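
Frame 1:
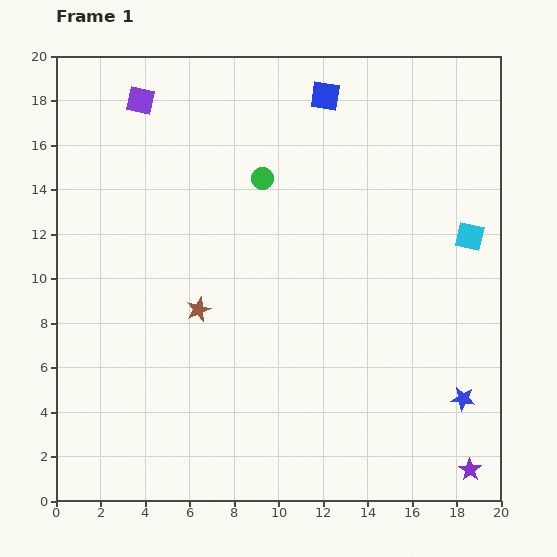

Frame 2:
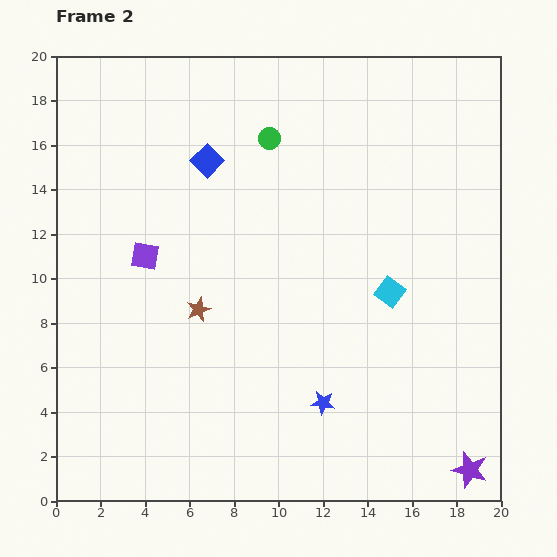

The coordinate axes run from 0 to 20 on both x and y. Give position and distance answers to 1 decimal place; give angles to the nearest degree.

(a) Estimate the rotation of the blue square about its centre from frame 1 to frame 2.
36° clockwise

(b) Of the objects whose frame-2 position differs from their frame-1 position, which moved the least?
the green circle

(moved 1.8)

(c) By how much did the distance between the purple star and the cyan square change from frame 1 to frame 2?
-1.7

Distance in frame 1: 10.5. Distance in frame 2: 8.8.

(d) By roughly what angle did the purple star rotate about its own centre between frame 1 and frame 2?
18° counter-clockwise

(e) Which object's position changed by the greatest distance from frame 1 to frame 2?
the purple square

(moved 7.0; next 6.3)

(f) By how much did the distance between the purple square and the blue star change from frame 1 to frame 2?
-9.3

Distance in frame 1: 19.7. Distance in frame 2: 10.4.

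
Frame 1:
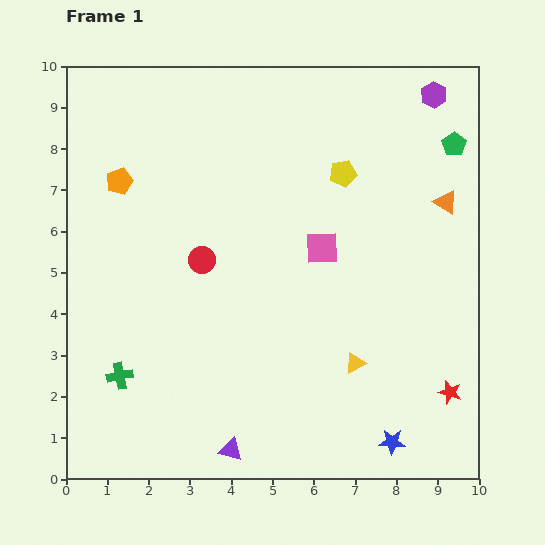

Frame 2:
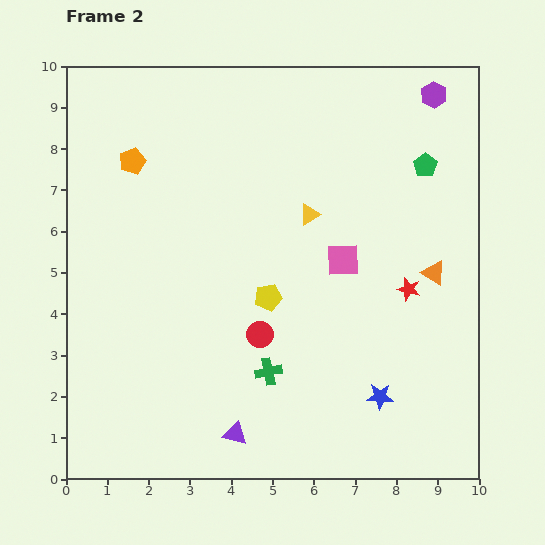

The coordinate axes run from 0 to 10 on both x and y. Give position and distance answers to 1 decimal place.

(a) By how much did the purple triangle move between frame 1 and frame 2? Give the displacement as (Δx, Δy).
(0.1, 0.4)

The purple triangle was at (4.0, 0.7) in frame 1 and (4.1, 1.1) in frame 2.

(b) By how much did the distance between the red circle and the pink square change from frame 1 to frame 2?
-0.2

Distance in frame 1: 2.9. Distance in frame 2: 2.7.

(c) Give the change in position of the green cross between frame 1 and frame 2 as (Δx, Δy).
(3.6, 0.1)

The green cross was at (1.3, 2.5) in frame 1 and (4.9, 2.6) in frame 2.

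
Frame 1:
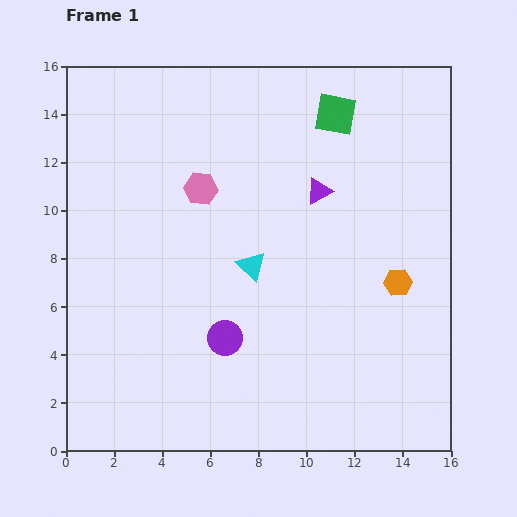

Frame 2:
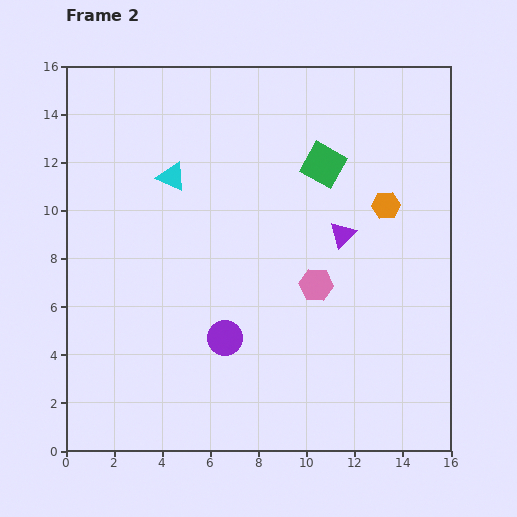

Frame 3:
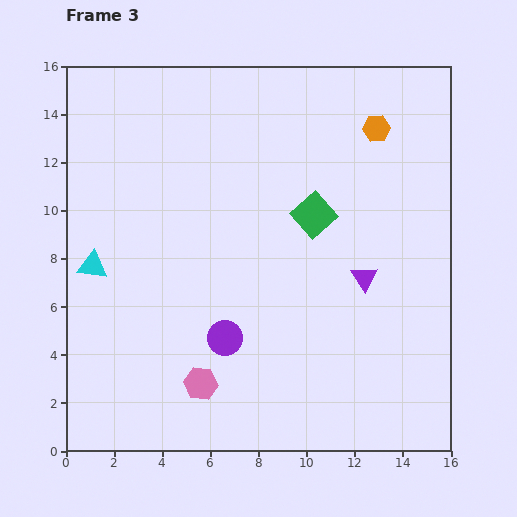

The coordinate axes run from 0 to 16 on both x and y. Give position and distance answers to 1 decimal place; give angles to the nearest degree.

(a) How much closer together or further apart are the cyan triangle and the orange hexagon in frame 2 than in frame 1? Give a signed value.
+2.9

Distance in frame 1: 6.1. Distance in frame 2: 9.0.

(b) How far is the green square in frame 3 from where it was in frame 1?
4.3

The green square moved from (11.2, 14.0) to (10.3, 9.8), a distance of √(0.9² + 4.2²) ≈ 4.3.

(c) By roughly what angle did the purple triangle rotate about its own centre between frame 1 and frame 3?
34° counter-clockwise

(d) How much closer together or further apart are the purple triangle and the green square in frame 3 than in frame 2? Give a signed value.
+0.3

Distance in frame 2: 3.0. Distance in frame 3: 3.3.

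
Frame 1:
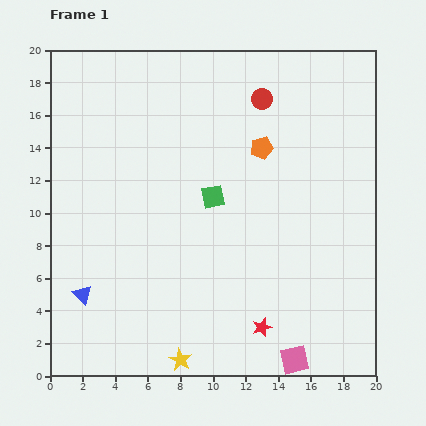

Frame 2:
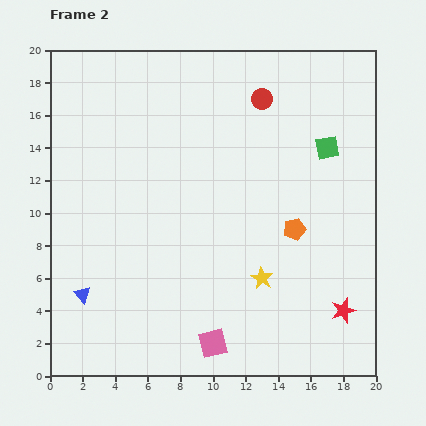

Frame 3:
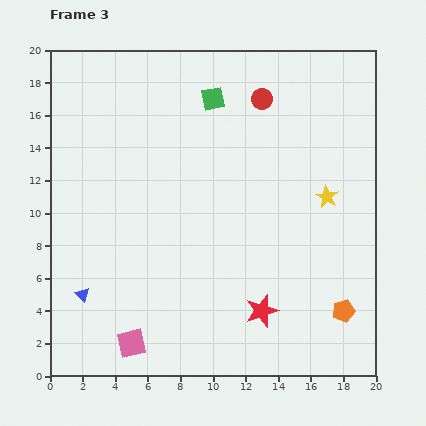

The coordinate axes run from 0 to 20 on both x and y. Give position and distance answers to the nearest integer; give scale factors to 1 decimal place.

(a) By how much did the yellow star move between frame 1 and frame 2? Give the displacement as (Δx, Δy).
(5, 5)

The yellow star was at (8, 1) in frame 1 and (13, 6) in frame 2.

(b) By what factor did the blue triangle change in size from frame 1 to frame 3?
0.8×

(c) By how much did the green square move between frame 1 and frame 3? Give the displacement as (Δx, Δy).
(0, 6)

The green square was at (10, 11) in frame 1 and (10, 17) in frame 3.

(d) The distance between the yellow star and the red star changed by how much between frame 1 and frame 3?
+3

Distance in frame 1: 5. Distance in frame 3: 8.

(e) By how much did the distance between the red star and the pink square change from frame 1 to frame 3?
+5

Distance in frame 1: 3. Distance in frame 3: 8.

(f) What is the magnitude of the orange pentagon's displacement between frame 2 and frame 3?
6

The orange pentagon moved from (15, 9) to (18, 4), a distance of √(3² + 5²) ≈ 6.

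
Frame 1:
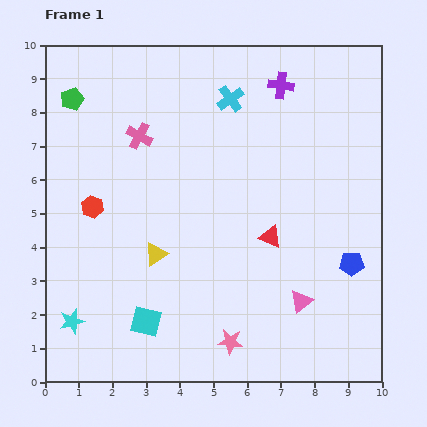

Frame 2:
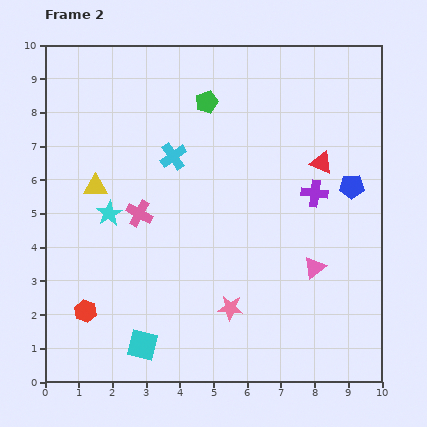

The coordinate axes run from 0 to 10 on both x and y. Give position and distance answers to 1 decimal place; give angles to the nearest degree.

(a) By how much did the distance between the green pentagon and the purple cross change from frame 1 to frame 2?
-2.0

Distance in frame 1: 6.2. Distance in frame 2: 4.2.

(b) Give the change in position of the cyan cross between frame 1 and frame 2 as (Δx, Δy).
(-1.7, -1.7)

The cyan cross was at (5.5, 8.4) in frame 1 and (3.8, 6.7) in frame 2.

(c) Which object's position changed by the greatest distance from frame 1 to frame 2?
the green pentagon

(moved 4.0; next 3.4)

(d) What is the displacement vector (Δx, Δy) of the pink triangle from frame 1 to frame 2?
(0.4, 1.0)

The pink triangle was at (7.6, 2.4) in frame 1 and (8.0, 3.4) in frame 2.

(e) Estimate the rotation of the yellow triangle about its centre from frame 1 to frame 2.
32° clockwise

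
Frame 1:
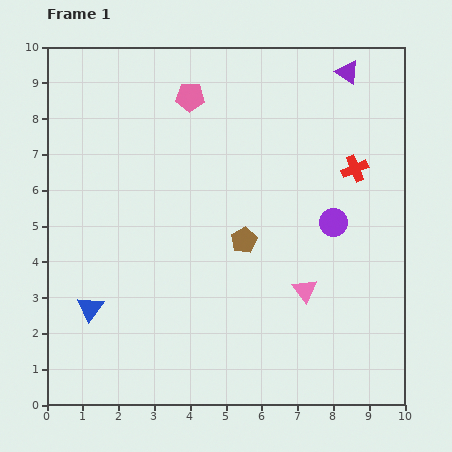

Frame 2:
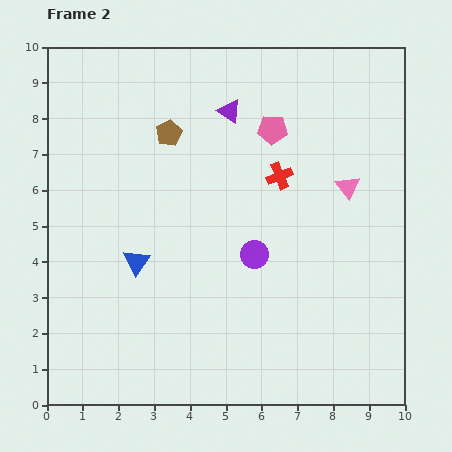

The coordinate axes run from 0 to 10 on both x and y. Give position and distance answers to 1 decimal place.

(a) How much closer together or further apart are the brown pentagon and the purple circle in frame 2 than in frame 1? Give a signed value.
+1.7

Distance in frame 1: 2.5. Distance in frame 2: 4.2.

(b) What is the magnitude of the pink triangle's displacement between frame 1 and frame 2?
3.1

The pink triangle moved from (7.2, 3.2) to (8.4, 6.1), a distance of √(1.2² + 2.9²) ≈ 3.1.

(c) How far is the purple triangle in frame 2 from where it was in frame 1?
3.5

The purple triangle moved from (8.4, 9.3) to (5.1, 8.2), a distance of √(3.3² + 1.1²) ≈ 3.5.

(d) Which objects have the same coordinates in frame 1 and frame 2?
none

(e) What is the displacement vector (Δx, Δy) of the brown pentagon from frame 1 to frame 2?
(-2.1, 3.0)

The brown pentagon was at (5.5, 4.6) in frame 1 and (3.4, 7.6) in frame 2.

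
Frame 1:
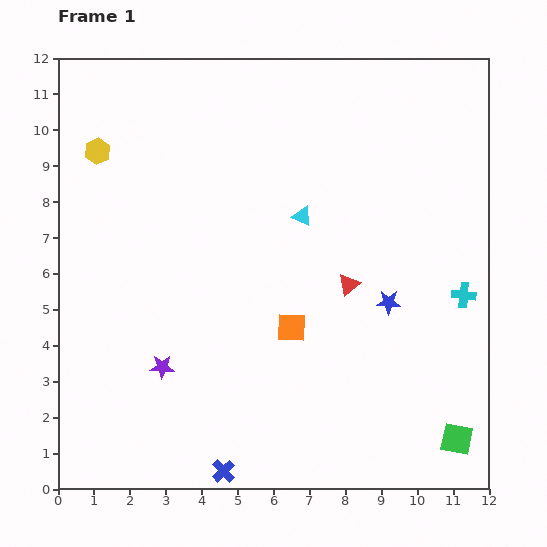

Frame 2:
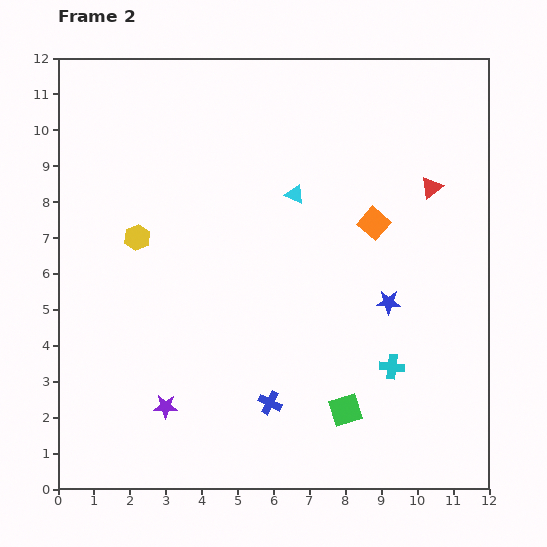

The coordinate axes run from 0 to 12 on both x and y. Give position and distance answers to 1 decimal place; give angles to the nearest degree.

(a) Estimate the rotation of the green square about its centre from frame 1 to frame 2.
28° counter-clockwise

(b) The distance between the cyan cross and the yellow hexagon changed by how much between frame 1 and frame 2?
-3.0

Distance in frame 1: 11.0. Distance in frame 2: 8.0.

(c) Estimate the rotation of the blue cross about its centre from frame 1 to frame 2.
19° counter-clockwise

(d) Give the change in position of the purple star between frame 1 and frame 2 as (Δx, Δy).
(0.1, -1.1)

The purple star was at (2.9, 3.4) in frame 1 and (3.0, 2.3) in frame 2.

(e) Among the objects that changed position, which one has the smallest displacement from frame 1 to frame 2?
the cyan triangle

(moved 0.6)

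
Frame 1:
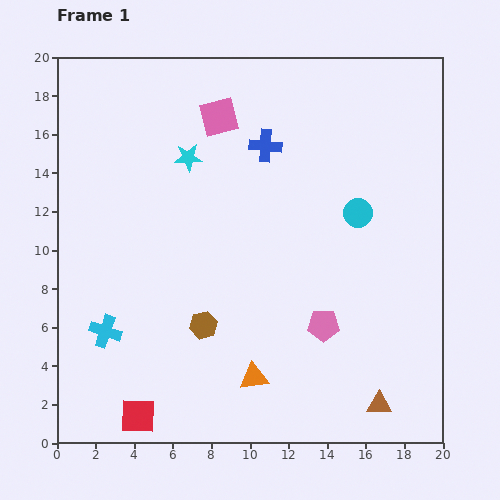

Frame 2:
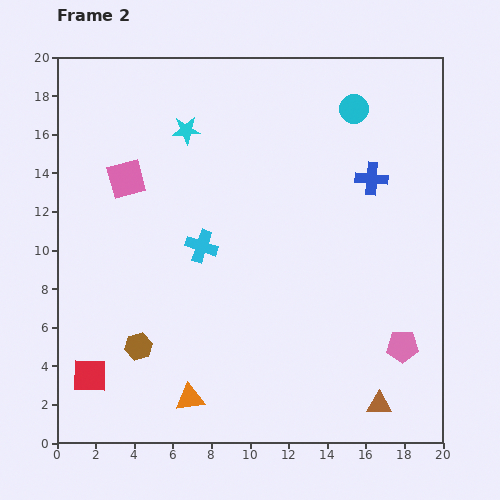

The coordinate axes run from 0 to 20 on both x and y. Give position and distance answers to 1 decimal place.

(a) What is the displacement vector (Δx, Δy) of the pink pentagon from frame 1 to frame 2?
(4.1, -1.1)

The pink pentagon was at (13.8, 6.1) in frame 1 and (17.9, 5.0) in frame 2.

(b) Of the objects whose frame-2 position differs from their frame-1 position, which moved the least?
the cyan star

(moved 1.4)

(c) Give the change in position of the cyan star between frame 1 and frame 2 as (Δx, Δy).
(-0.1, 1.4)

The cyan star was at (6.8, 14.8) in frame 1 and (6.7, 16.2) in frame 2.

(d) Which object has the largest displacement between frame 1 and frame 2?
the cyan cross

(moved 6.7; next 5.8)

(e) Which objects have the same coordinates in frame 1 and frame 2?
the brown triangle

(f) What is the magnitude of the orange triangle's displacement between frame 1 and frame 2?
3.5

The orange triangle moved from (10.2, 3.4) to (6.9, 2.3), a distance of √(3.3² + 1.1²) ≈ 3.5.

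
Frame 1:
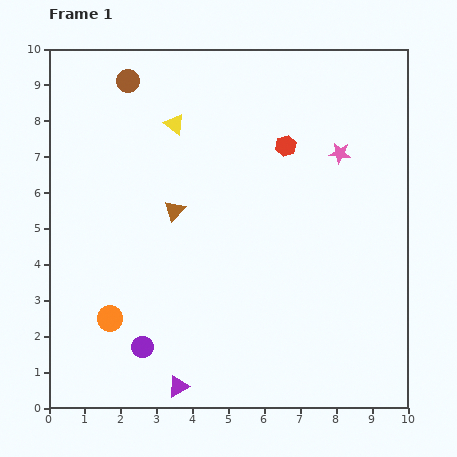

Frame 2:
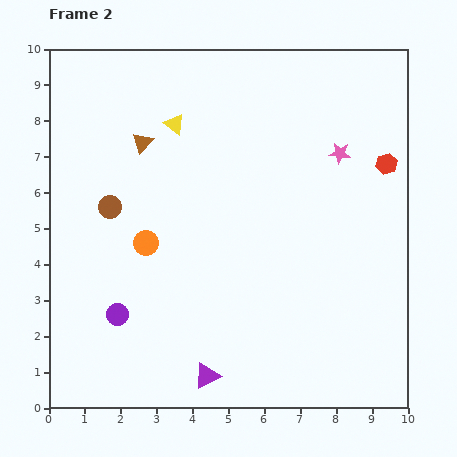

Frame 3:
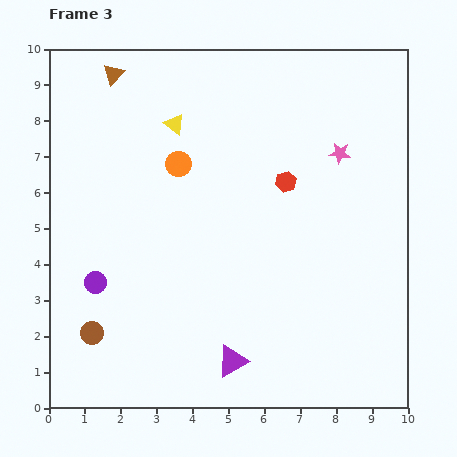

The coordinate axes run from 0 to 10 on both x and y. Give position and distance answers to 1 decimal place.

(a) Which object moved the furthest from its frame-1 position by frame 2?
the brown circle

(moved 3.5; next 2.8)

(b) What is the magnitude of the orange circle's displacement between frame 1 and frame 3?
4.7

The orange circle moved from (1.7, 2.5) to (3.6, 6.8), a distance of √(1.9² + 4.3²) ≈ 4.7.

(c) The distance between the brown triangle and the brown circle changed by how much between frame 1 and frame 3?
+3.4

Distance in frame 1: 3.8. Distance in frame 3: 7.2.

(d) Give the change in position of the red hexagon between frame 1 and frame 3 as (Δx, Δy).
(0.0, -1.0)

The red hexagon was at (6.6, 7.3) in frame 1 and (6.6, 6.3) in frame 3.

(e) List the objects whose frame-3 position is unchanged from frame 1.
the pink star, the yellow triangle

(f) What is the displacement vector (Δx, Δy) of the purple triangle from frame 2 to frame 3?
(0.7, 0.4)

The purple triangle was at (4.4, 0.9) in frame 2 and (5.1, 1.3) in frame 3.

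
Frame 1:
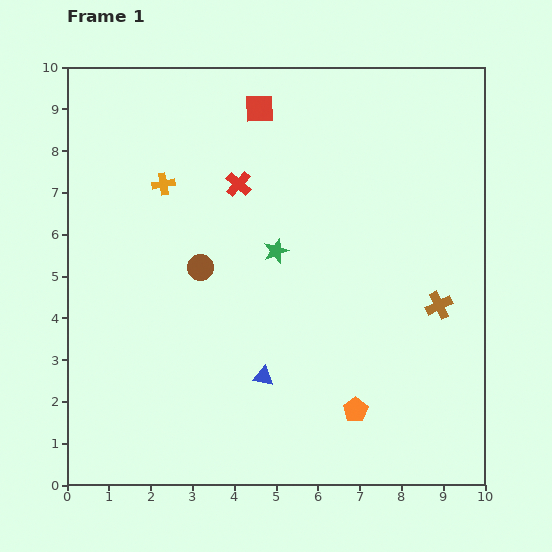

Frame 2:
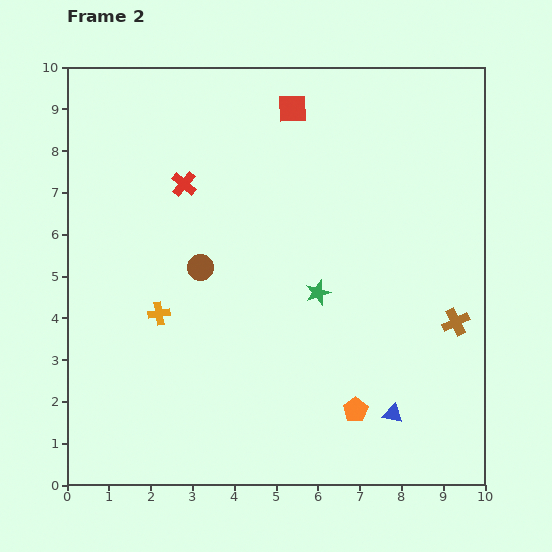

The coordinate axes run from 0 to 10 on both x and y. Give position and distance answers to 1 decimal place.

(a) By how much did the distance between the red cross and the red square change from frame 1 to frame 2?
+1.3

Distance in frame 1: 1.9. Distance in frame 2: 3.2.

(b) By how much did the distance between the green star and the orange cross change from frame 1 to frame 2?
+0.7

Distance in frame 1: 3.1. Distance in frame 2: 3.8.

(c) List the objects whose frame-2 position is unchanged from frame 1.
the orange pentagon, the brown circle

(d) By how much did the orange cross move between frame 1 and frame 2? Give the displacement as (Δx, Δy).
(-0.1, -3.1)

The orange cross was at (2.3, 7.2) in frame 1 and (2.2, 4.1) in frame 2.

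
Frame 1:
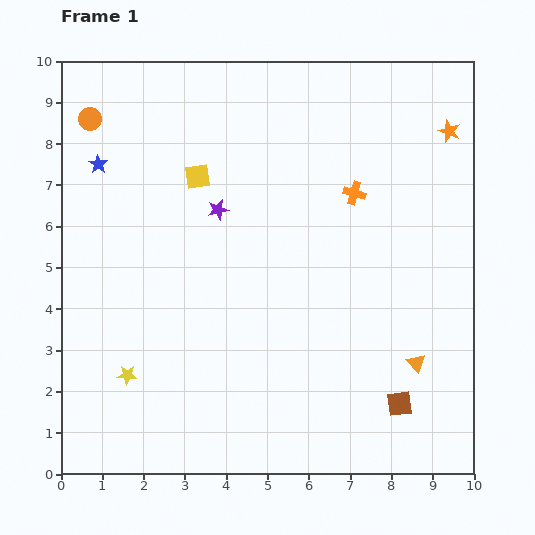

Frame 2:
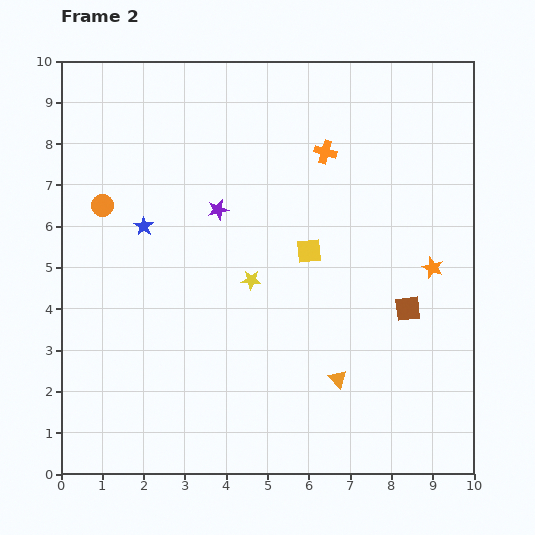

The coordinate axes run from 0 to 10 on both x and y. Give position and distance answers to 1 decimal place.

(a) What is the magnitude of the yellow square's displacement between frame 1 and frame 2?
3.2

The yellow square moved from (3.3, 7.2) to (6.0, 5.4), a distance of √(2.7² + 1.8²) ≈ 3.2.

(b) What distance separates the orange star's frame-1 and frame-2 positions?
3.3

The orange star moved from (9.4, 8.3) to (9.0, 5.0), a distance of √(0.4² + 3.3²) ≈ 3.3.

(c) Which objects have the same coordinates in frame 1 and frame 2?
the purple star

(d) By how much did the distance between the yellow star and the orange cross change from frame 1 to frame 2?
-3.4

Distance in frame 1: 7.0. Distance in frame 2: 3.6.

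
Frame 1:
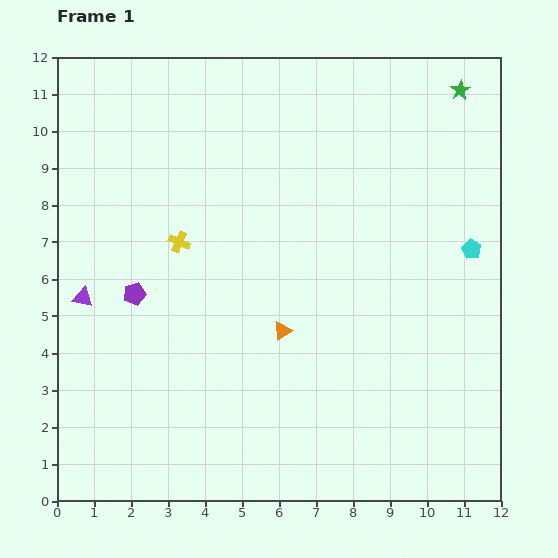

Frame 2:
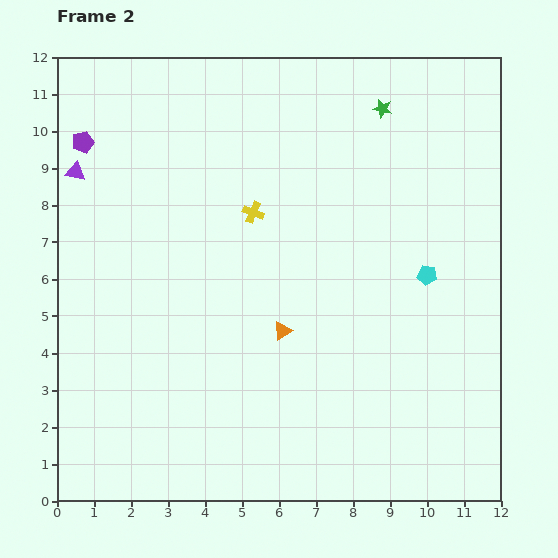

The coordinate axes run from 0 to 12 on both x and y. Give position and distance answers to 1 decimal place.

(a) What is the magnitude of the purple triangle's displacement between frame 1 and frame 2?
3.4

The purple triangle moved from (0.7, 5.5) to (0.5, 8.9), a distance of √(0.2² + 3.4²) ≈ 3.4.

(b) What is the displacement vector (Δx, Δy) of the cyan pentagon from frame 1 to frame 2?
(-1.2, -0.7)

The cyan pentagon was at (11.2, 6.8) in frame 1 and (10.0, 6.1) in frame 2.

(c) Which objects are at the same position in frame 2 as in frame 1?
the orange triangle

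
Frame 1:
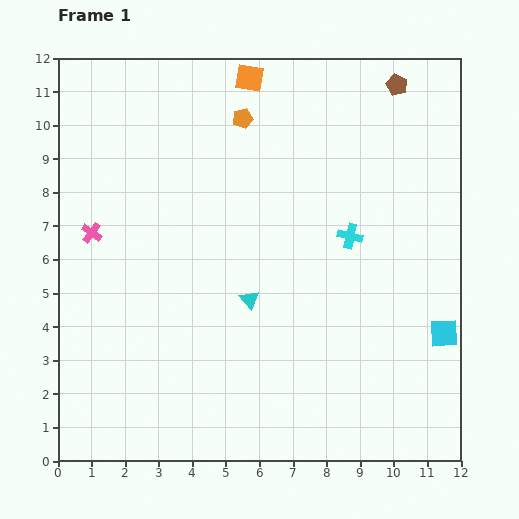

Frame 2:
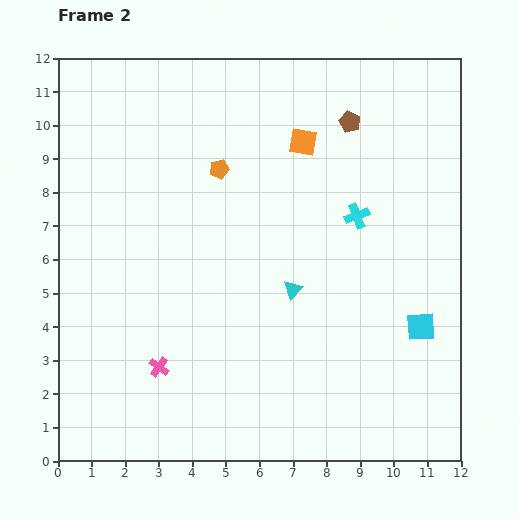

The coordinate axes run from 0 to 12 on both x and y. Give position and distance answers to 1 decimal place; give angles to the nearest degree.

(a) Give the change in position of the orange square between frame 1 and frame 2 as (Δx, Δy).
(1.6, -1.9)

The orange square was at (5.7, 11.4) in frame 1 and (7.3, 9.5) in frame 2.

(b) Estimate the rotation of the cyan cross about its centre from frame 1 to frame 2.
34° counter-clockwise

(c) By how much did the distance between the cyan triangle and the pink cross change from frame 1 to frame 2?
-0.5

Distance in frame 1: 5.1. Distance in frame 2: 4.6.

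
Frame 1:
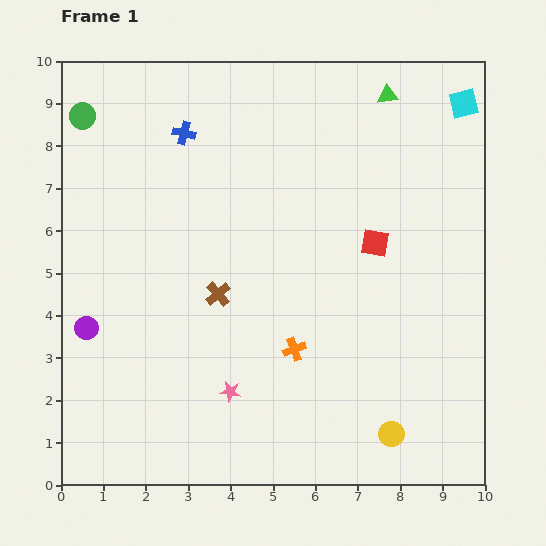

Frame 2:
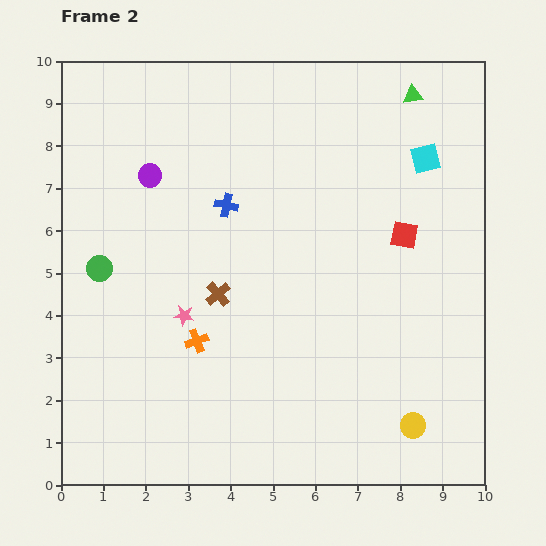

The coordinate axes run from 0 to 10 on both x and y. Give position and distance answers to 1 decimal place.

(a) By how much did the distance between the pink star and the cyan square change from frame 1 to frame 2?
-1.9

Distance in frame 1: 8.7. Distance in frame 2: 6.8.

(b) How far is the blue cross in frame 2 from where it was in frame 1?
2.0

The blue cross moved from (2.9, 8.3) to (3.9, 6.6), a distance of √(1.0² + 1.7²) ≈ 2.0.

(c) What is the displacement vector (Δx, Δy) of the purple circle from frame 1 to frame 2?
(1.5, 3.6)

The purple circle was at (0.6, 3.7) in frame 1 and (2.1, 7.3) in frame 2.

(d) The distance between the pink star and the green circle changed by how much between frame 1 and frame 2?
-5.1

Distance in frame 1: 7.4. Distance in frame 2: 2.3.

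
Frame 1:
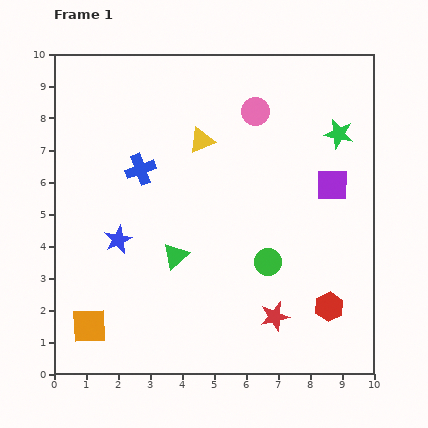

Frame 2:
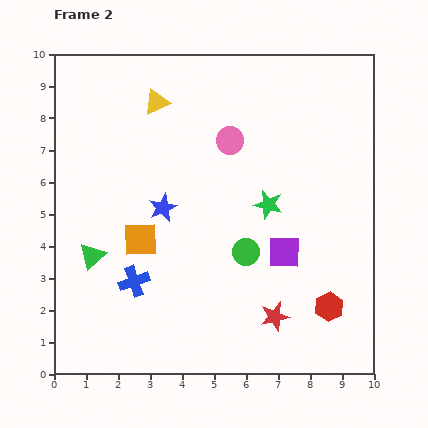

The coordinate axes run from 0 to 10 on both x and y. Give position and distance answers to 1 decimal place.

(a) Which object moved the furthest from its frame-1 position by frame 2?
the blue cross

(moved 3.5; next 3.1)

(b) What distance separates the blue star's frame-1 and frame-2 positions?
1.7

The blue star moved from (2.0, 4.2) to (3.4, 5.2), a distance of √(1.4² + 1.0²) ≈ 1.7.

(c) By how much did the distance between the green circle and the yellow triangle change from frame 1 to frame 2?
+1.2

Distance in frame 1: 4.3. Distance in frame 2: 5.5.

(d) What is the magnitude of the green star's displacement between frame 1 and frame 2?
3.1

The green star moved from (8.9, 7.5) to (6.7, 5.3), a distance of √(2.2² + 2.2²) ≈ 3.1.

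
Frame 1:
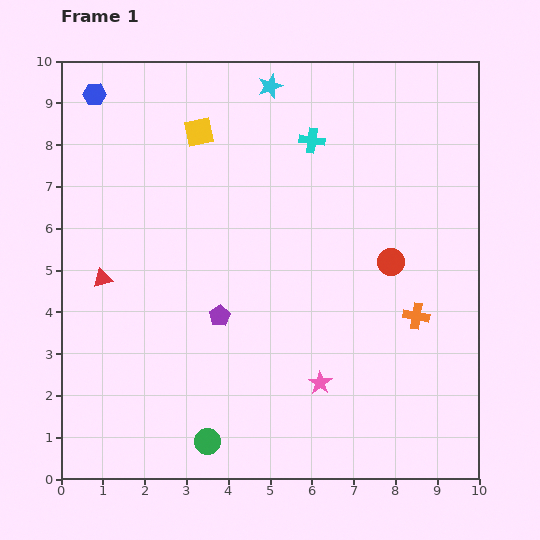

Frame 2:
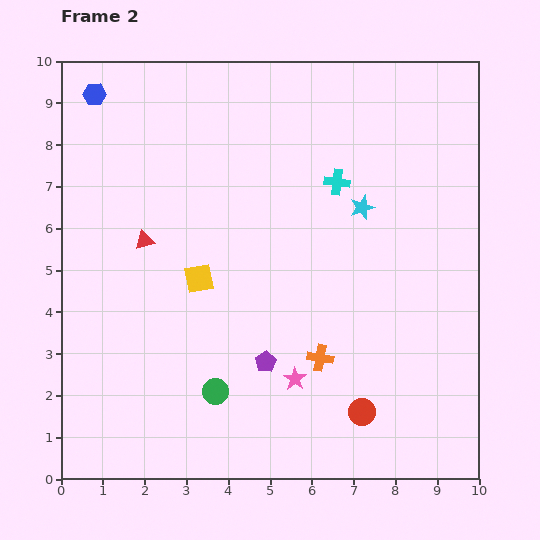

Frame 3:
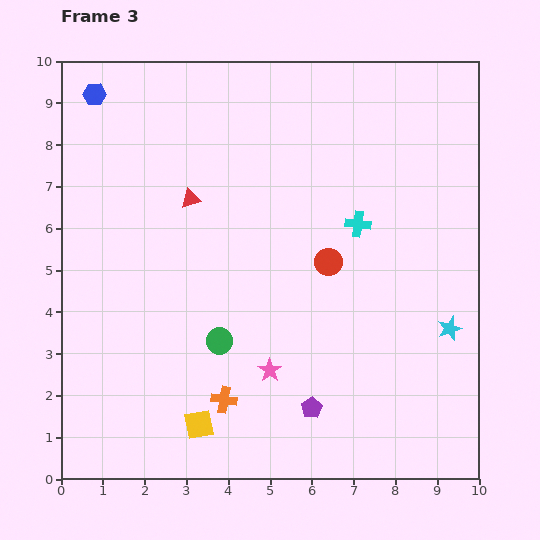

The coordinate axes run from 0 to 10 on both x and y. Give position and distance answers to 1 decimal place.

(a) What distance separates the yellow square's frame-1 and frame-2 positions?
3.5

The yellow square moved from (3.3, 8.3) to (3.3, 4.8), a distance of √(0.0² + 3.5²) ≈ 3.5.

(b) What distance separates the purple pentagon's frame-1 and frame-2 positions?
1.6

The purple pentagon moved from (3.8, 3.9) to (4.9, 2.8), a distance of √(1.1² + 1.1²) ≈ 1.6.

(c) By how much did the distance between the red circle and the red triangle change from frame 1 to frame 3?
-3.3

Distance in frame 1: 6.9. Distance in frame 3: 3.6.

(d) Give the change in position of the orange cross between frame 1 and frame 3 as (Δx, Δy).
(-4.6, -2.0)

The orange cross was at (8.5, 3.9) in frame 1 and (3.9, 1.9) in frame 3.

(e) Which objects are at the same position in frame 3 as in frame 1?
the blue hexagon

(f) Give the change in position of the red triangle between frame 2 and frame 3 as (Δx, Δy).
(1.1, 1.0)

The red triangle was at (2.0, 5.7) in frame 2 and (3.1, 6.7) in frame 3.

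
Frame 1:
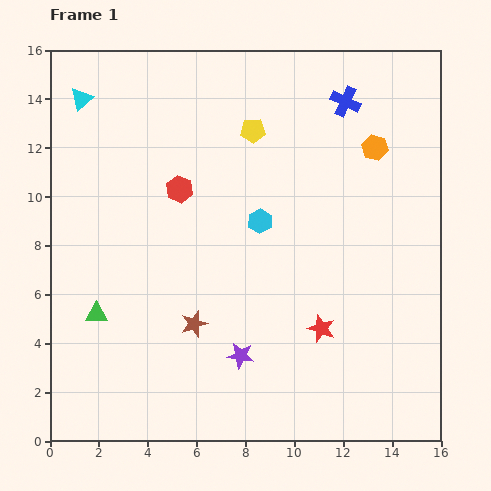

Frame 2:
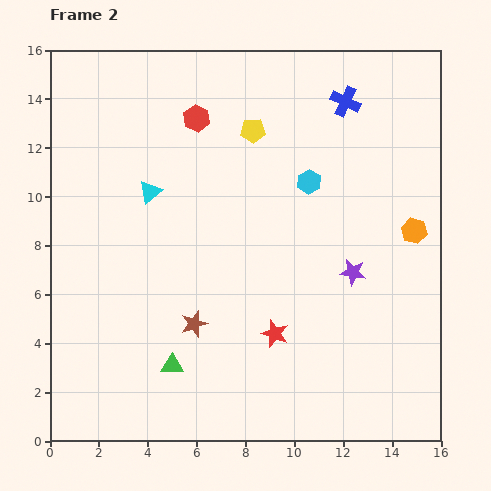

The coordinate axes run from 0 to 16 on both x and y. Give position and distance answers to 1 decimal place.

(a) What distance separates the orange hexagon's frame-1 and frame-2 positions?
3.8

The orange hexagon moved from (13.3, 12.0) to (14.9, 8.6), a distance of √(1.6² + 3.4²) ≈ 3.8.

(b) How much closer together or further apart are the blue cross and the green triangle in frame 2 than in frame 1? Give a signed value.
-0.5

Distance in frame 1: 13.4. Distance in frame 2: 12.9.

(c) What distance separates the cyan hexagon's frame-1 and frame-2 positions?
2.6

The cyan hexagon moved from (8.6, 9.0) to (10.6, 10.6), a distance of √(2.0² + 1.6²) ≈ 2.6.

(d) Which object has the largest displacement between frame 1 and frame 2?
the purple star

(moved 5.7; next 4.7)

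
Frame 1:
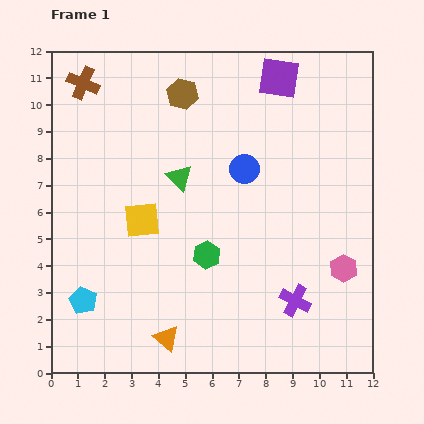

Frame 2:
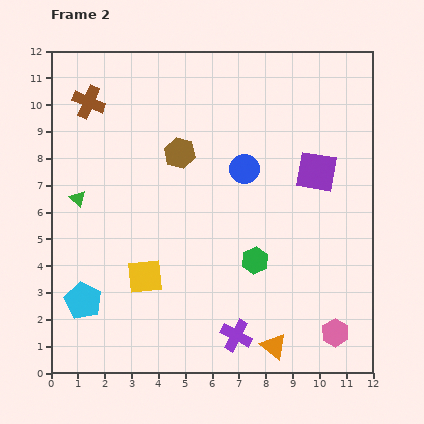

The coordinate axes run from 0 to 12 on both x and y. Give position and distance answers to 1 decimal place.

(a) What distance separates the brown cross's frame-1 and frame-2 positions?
0.7

The brown cross moved from (1.2, 10.8) to (1.4, 10.1), a distance of √(0.2² + 0.7²) ≈ 0.7.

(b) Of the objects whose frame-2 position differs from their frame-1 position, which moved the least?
the brown cross

(moved 0.7)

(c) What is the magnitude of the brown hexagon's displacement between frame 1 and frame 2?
2.2

The brown hexagon moved from (4.9, 10.4) to (4.8, 8.2), a distance of √(0.1² + 2.2²) ≈ 2.2.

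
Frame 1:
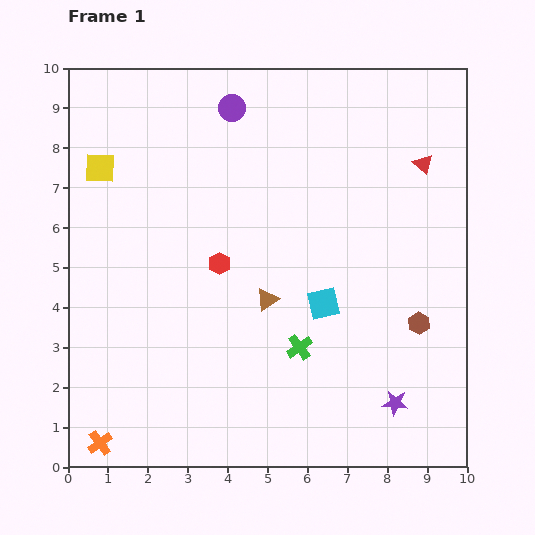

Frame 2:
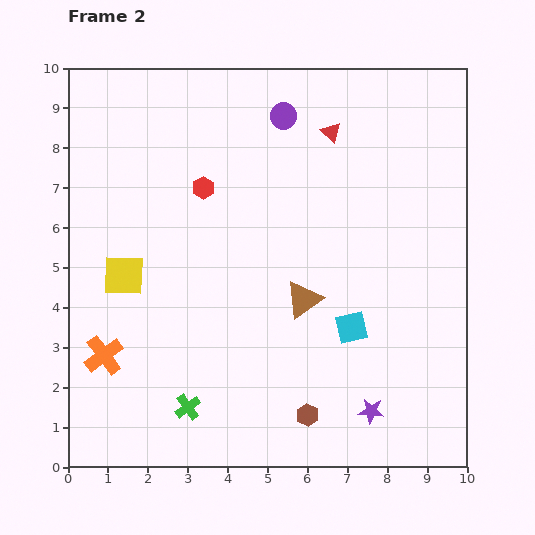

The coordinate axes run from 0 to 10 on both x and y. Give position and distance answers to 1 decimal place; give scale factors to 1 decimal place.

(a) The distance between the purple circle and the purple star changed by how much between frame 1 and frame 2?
-0.8

Distance in frame 1: 8.5. Distance in frame 2: 7.7.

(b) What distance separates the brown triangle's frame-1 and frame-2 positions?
0.9

The brown triangle moved from (5.0, 4.2) to (5.9, 4.2), a distance of √(0.9² + 0.0²) ≈ 0.9.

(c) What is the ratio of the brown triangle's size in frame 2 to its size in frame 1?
1.6×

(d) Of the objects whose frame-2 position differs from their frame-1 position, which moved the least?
the purple star

(moved 0.6)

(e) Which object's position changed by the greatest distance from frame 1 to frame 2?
the brown hexagon

(moved 3.6; next 3.2)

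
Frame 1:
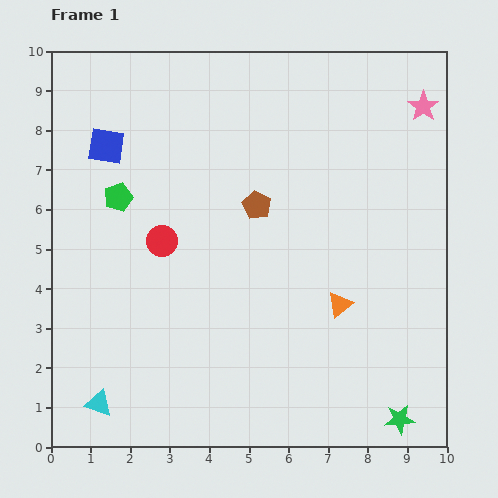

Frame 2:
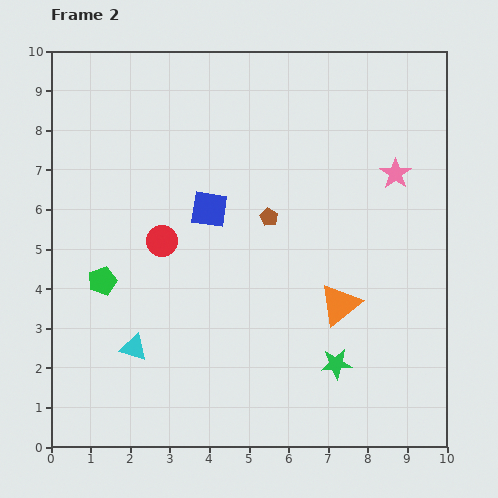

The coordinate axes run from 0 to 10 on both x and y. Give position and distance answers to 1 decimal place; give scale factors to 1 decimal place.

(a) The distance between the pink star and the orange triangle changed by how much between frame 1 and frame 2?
-1.8

Distance in frame 1: 5.4. Distance in frame 2: 3.6.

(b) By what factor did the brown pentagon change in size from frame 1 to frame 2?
0.6×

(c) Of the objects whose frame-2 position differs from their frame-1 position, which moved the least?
the brown pentagon

(moved 0.4)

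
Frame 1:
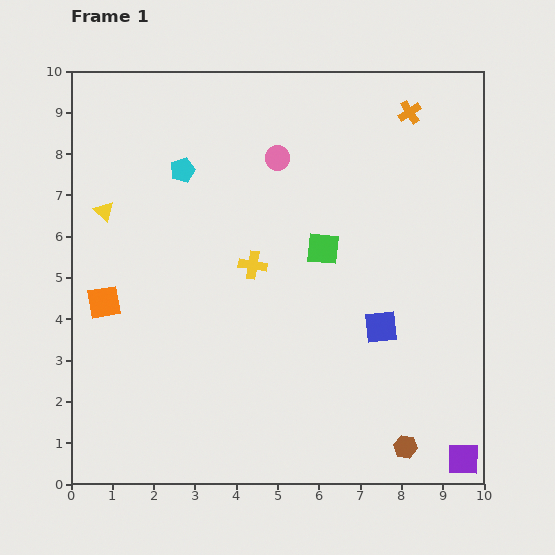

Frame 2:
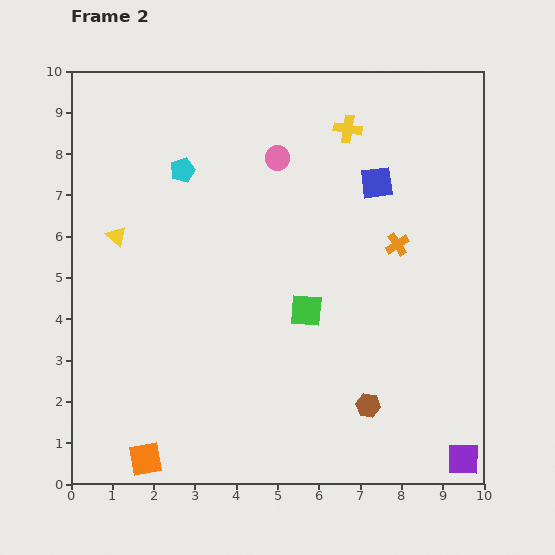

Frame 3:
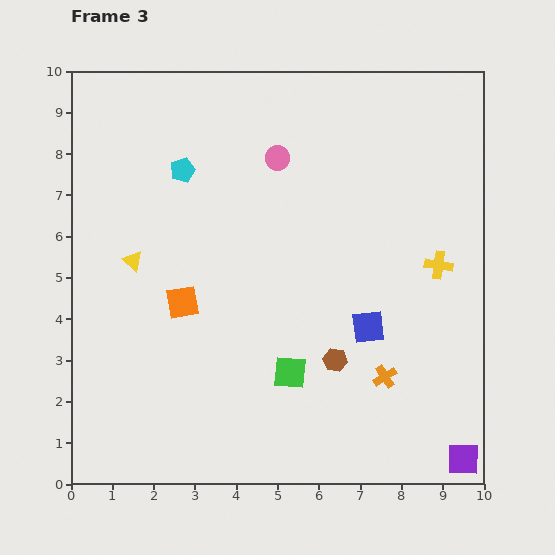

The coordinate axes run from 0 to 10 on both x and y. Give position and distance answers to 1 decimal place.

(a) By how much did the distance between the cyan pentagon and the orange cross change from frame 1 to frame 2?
-0.2

Distance in frame 1: 5.7. Distance in frame 2: 5.5.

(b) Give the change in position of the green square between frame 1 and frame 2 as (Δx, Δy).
(-0.4, -1.5)

The green square was at (6.1, 5.7) in frame 1 and (5.7, 4.2) in frame 2.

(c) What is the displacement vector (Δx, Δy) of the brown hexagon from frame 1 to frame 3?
(-1.7, 2.1)

The brown hexagon was at (8.1, 0.9) in frame 1 and (6.4, 3.0) in frame 3.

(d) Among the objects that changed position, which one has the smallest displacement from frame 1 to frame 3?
the blue square

(moved 0.3)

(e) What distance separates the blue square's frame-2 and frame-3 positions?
3.5

The blue square moved from (7.4, 7.3) to (7.2, 3.8), a distance of √(0.2² + 3.5²) ≈ 3.5.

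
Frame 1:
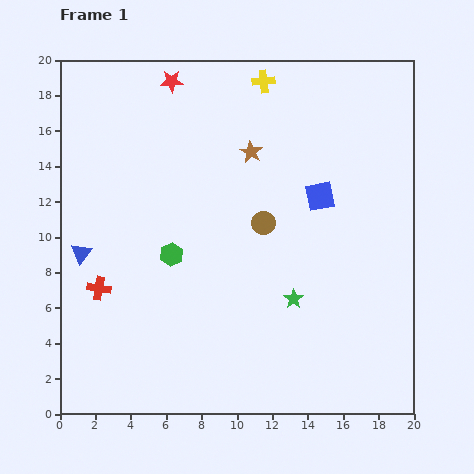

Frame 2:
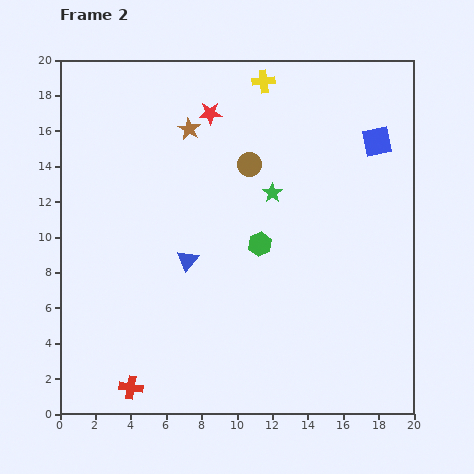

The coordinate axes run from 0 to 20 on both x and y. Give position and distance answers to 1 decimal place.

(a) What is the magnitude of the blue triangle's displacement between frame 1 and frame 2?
6.0

The blue triangle moved from (1.2, 9.1) to (7.2, 8.7), a distance of √(6.0² + 0.4²) ≈ 6.0.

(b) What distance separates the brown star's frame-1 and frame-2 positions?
3.7

The brown star moved from (10.8, 14.8) to (7.3, 16.1), a distance of √(3.5² + 1.3²) ≈ 3.7.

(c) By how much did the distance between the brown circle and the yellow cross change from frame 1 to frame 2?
-3.2

Distance in frame 1: 8.0. Distance in frame 2: 4.8.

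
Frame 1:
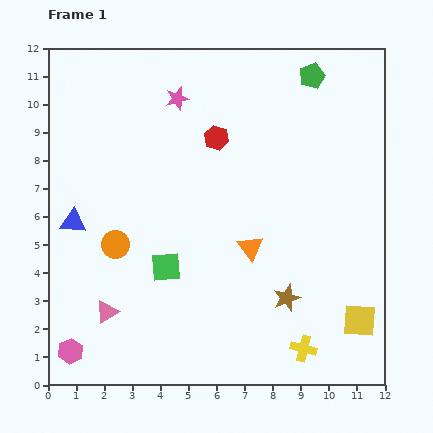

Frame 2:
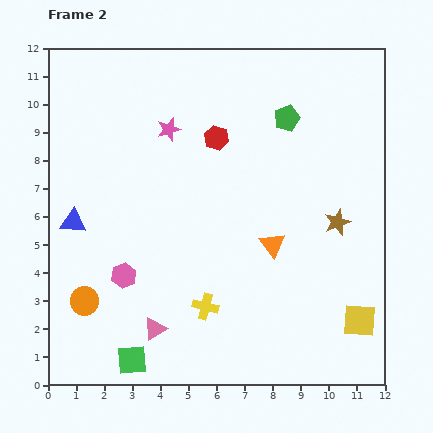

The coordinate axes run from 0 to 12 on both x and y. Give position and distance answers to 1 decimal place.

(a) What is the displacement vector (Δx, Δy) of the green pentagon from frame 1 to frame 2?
(-0.9, -1.5)

The green pentagon was at (9.4, 11.0) in frame 1 and (8.5, 9.5) in frame 2.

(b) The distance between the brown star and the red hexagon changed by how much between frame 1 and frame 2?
-1.0

Distance in frame 1: 6.2. Distance in frame 2: 5.2.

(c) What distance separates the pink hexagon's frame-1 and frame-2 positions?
3.3

The pink hexagon moved from (0.8, 1.2) to (2.7, 3.9), a distance of √(1.9² + 2.7²) ≈ 3.3.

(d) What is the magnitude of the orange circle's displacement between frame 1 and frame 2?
2.3

The orange circle moved from (2.4, 5.0) to (1.3, 3.0), a distance of √(1.1² + 2.0²) ≈ 2.3.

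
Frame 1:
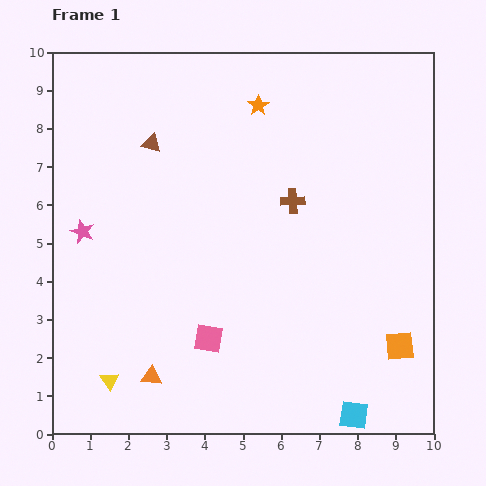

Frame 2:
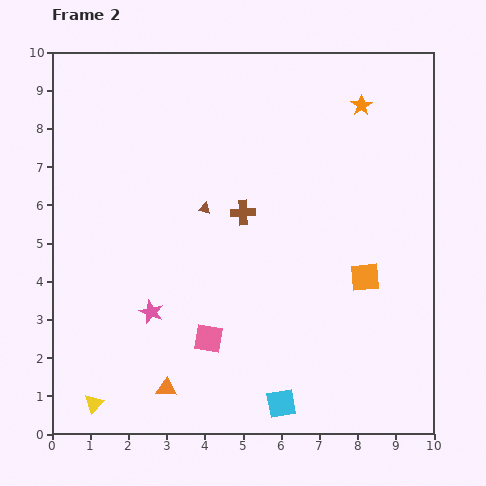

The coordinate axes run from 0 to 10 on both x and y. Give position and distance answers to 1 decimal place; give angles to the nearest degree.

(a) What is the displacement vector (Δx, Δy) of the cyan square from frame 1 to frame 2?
(-1.9, 0.3)

The cyan square was at (7.9, 0.5) in frame 1 and (6.0, 0.8) in frame 2.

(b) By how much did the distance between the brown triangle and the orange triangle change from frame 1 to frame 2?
-1.3

Distance in frame 1: 6.1. Distance in frame 2: 4.8.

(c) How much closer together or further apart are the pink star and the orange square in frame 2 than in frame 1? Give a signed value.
-3.1

Distance in frame 1: 8.8. Distance in frame 2: 5.7.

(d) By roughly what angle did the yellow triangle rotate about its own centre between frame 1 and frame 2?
17° clockwise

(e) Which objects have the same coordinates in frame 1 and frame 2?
the pink square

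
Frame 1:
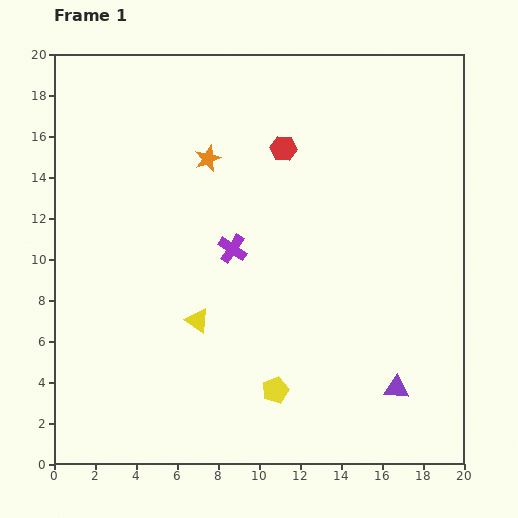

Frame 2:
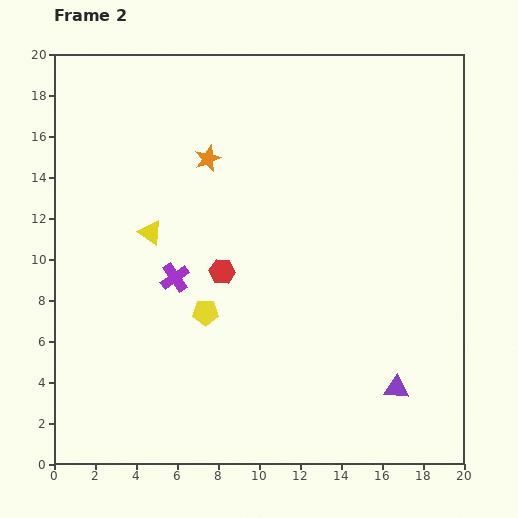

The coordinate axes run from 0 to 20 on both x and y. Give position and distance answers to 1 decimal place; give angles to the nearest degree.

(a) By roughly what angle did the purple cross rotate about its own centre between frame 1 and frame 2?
22° clockwise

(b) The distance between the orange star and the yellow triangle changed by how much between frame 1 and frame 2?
-3.3

Distance in frame 1: 7.9. Distance in frame 2: 4.6.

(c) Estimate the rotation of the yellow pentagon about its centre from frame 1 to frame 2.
21° clockwise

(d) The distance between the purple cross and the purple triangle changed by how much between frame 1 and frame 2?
+1.6

Distance in frame 1: 10.5. Distance in frame 2: 12.1.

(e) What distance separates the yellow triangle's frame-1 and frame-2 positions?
4.9

The yellow triangle moved from (7.0, 7.0) to (4.7, 11.3), a distance of √(2.3² + 4.3²) ≈ 4.9.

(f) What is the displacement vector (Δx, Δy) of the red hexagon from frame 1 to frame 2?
(-3.0, -6.0)

The red hexagon was at (11.2, 15.4) in frame 1 and (8.2, 9.4) in frame 2.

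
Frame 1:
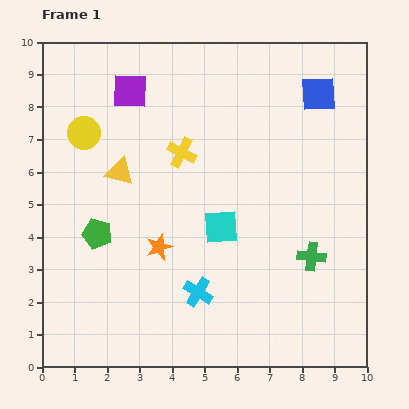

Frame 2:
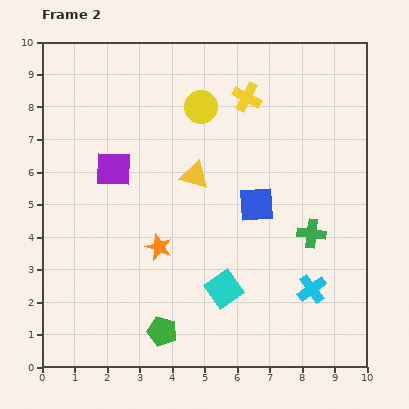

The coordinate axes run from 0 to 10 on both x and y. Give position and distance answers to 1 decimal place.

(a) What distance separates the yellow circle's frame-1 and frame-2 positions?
3.7

The yellow circle moved from (1.3, 7.2) to (4.9, 8.0), a distance of √(3.6² + 0.8²) ≈ 3.7.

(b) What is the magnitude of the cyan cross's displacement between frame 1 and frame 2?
3.5

The cyan cross moved from (4.8, 2.3) to (8.3, 2.4), a distance of √(3.5² + 0.1²) ≈ 3.5.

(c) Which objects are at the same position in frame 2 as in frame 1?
the orange star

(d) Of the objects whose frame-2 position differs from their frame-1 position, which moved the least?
the green cross

(moved 0.7)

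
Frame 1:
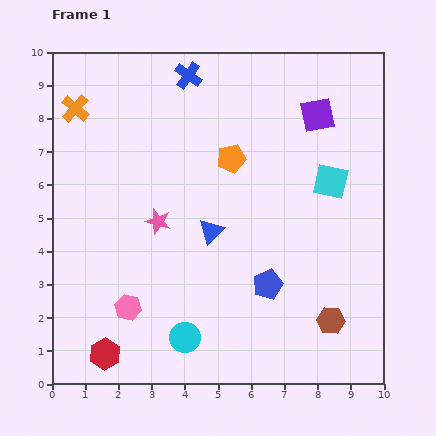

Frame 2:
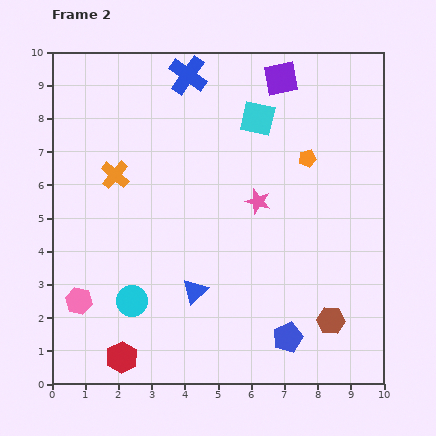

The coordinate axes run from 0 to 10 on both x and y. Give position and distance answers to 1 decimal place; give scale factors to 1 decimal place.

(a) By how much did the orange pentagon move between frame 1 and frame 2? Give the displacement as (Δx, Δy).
(2.3, 0.0)

The orange pentagon was at (5.4, 6.8) in frame 1 and (7.7, 6.8) in frame 2.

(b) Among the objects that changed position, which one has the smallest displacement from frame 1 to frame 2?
the red hexagon

(moved 0.5)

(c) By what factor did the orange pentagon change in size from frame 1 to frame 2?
0.6×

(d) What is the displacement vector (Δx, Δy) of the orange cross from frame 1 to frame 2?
(1.2, -2.0)

The orange cross was at (0.7, 8.3) in frame 1 and (1.9, 6.3) in frame 2.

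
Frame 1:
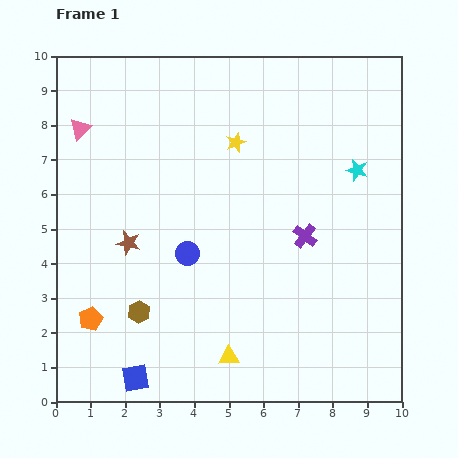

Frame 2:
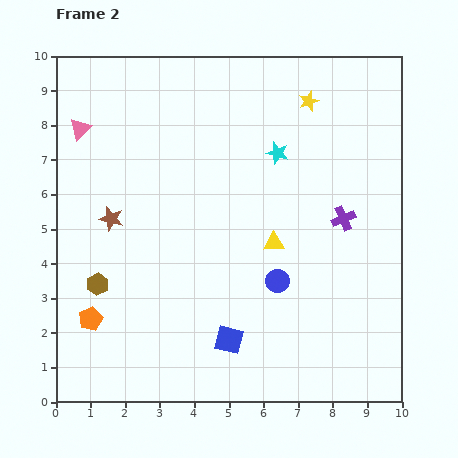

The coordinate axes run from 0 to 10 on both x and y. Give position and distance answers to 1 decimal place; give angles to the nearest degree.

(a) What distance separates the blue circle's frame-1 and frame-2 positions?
2.7

The blue circle moved from (3.8, 4.3) to (6.4, 3.5), a distance of √(2.6² + 0.8²) ≈ 2.7.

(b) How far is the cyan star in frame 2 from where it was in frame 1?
2.4

The cyan star moved from (8.7, 6.7) to (6.4, 7.2), a distance of √(2.3² + 0.5²) ≈ 2.4.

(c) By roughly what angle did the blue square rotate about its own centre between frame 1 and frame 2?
24° clockwise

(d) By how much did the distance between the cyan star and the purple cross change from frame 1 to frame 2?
+0.3

Distance in frame 1: 2.4. Distance in frame 2: 2.7.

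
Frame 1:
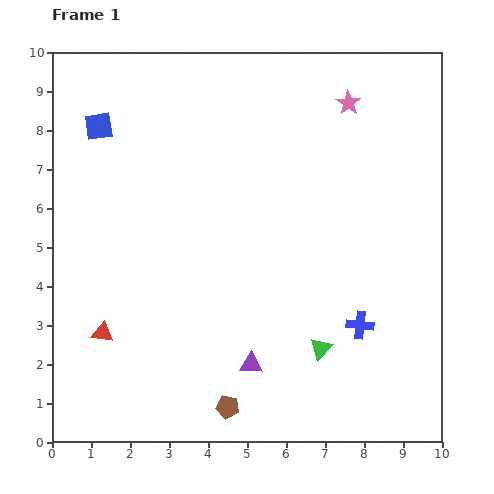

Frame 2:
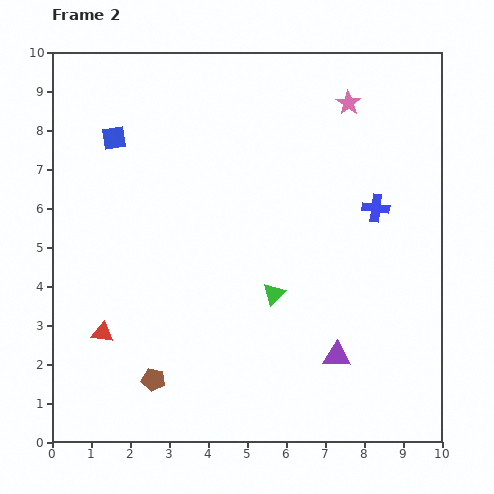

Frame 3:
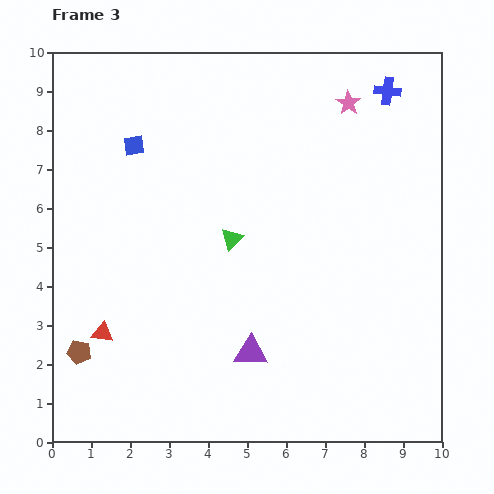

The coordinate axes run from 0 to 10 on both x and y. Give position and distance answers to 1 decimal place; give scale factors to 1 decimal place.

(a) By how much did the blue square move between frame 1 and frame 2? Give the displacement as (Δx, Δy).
(0.4, -0.3)

The blue square was at (1.2, 8.1) in frame 1 and (1.6, 7.8) in frame 2.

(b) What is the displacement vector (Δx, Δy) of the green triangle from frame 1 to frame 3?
(-2.3, 2.8)

The green triangle was at (6.9, 2.4) in frame 1 and (4.6, 5.2) in frame 3.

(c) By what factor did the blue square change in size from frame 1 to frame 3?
0.7×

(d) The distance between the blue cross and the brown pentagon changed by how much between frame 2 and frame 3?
+3.2

Distance in frame 2: 7.2. Distance in frame 3: 10.4.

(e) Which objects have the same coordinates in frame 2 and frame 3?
the red triangle, the pink star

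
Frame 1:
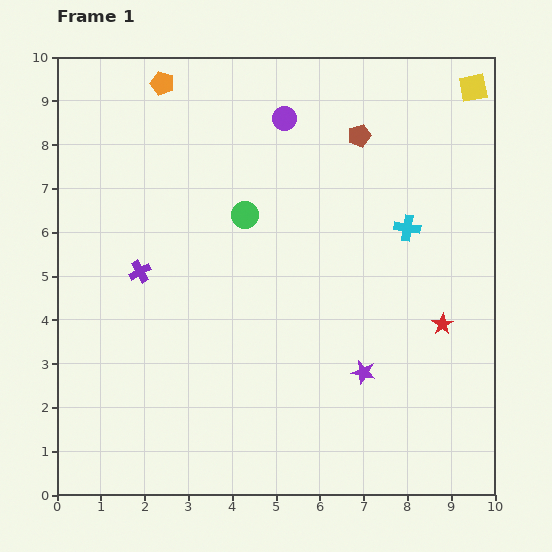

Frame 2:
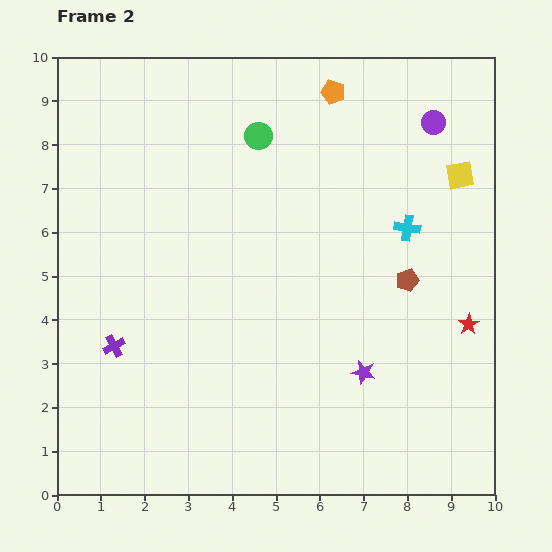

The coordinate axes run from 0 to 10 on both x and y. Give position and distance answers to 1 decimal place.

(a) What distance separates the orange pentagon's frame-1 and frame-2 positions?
3.9

The orange pentagon moved from (2.4, 9.4) to (6.3, 9.2), a distance of √(3.9² + 0.2²) ≈ 3.9.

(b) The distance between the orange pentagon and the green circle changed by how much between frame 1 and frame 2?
-1.6

Distance in frame 1: 3.6. Distance in frame 2: 2.0.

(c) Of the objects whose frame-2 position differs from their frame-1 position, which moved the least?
the red star

(moved 0.6)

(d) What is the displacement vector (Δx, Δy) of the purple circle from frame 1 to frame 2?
(3.4, -0.1)

The purple circle was at (5.2, 8.6) in frame 1 and (8.6, 8.5) in frame 2.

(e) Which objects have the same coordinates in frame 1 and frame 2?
the purple star, the cyan cross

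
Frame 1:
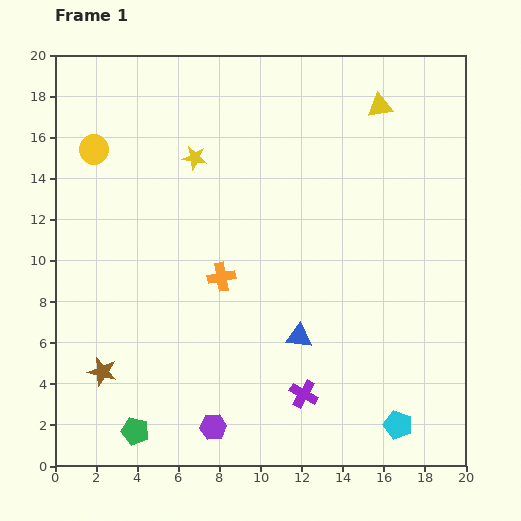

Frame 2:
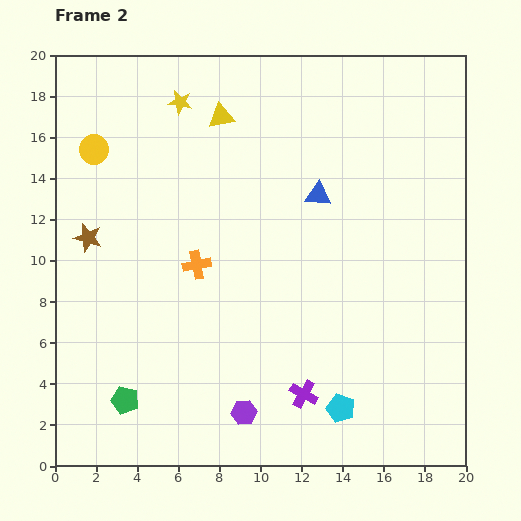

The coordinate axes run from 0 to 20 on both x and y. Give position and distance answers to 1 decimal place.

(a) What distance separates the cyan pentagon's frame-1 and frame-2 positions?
2.9

The cyan pentagon moved from (16.7, 2.0) to (13.9, 2.8), a distance of √(2.8² + 0.8²) ≈ 2.9.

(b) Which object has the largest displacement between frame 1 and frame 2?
the yellow triangle

(moved 7.7; next 7.0)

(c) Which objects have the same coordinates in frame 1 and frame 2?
the yellow circle, the purple cross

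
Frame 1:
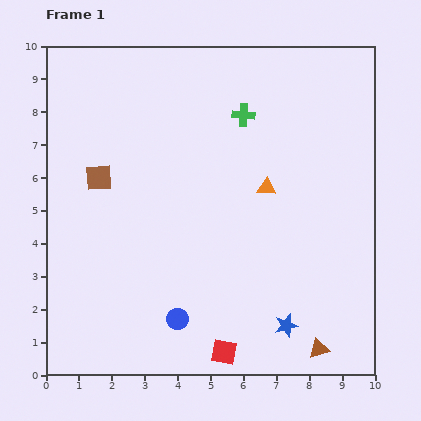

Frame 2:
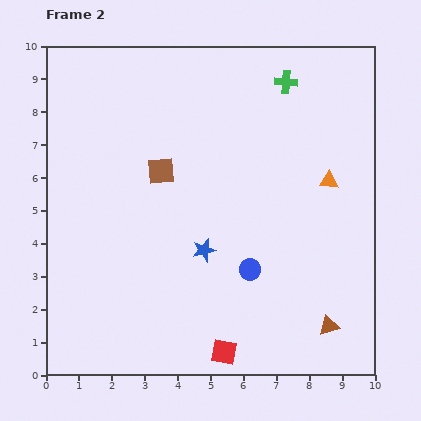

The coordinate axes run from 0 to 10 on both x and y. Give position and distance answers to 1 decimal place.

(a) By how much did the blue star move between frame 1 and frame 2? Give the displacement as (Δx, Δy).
(-2.5, 2.3)

The blue star was at (7.3, 1.5) in frame 1 and (4.8, 3.8) in frame 2.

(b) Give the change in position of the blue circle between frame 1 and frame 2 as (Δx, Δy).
(2.2, 1.5)

The blue circle was at (4.0, 1.7) in frame 1 and (6.2, 3.2) in frame 2.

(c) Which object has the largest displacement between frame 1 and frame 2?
the blue star

(moved 3.4; next 2.7)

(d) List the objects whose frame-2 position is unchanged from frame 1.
the red square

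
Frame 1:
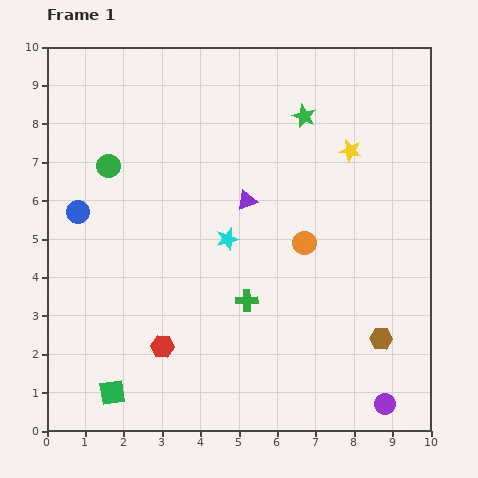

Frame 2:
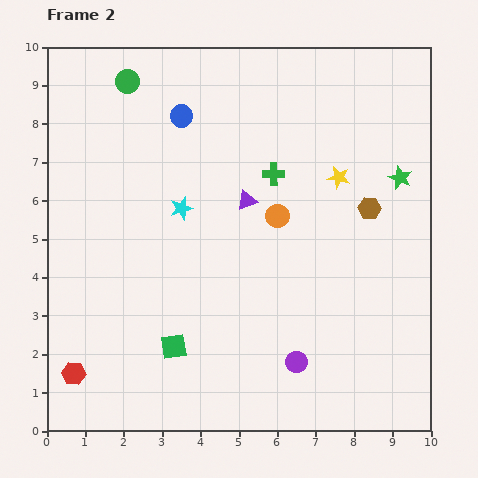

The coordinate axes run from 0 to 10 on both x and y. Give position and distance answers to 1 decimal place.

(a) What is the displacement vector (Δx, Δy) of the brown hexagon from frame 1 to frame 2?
(-0.3, 3.4)

The brown hexagon was at (8.7, 2.4) in frame 1 and (8.4, 5.8) in frame 2.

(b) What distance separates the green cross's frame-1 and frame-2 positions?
3.4

The green cross moved from (5.2, 3.4) to (5.9, 6.7), a distance of √(0.7² + 3.3²) ≈ 3.4.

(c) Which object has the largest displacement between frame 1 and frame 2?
the blue circle

(moved 3.7; next 3.4)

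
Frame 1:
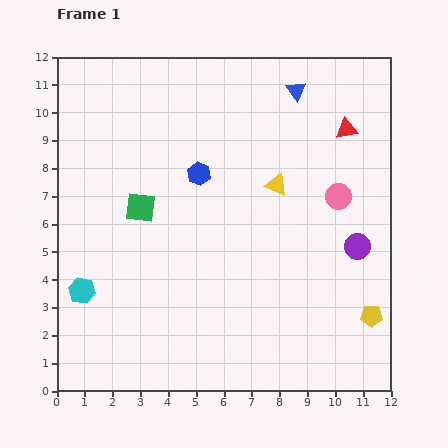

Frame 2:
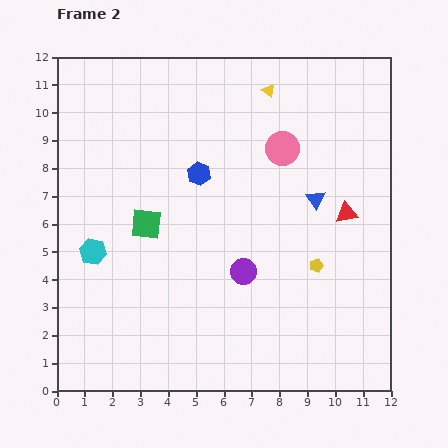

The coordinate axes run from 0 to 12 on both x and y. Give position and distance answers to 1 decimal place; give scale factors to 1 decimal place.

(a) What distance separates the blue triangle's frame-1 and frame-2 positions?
4.0

The blue triangle moved from (8.6, 10.8) to (9.3, 6.9), a distance of √(0.7² + 3.9²) ≈ 4.0.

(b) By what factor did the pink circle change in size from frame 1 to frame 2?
1.3×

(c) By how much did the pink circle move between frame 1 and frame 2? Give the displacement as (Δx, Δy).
(-2.0, 1.7)

The pink circle was at (10.1, 7.0) in frame 1 and (8.1, 8.7) in frame 2.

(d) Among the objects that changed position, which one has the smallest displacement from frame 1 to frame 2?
the green square

(moved 0.6)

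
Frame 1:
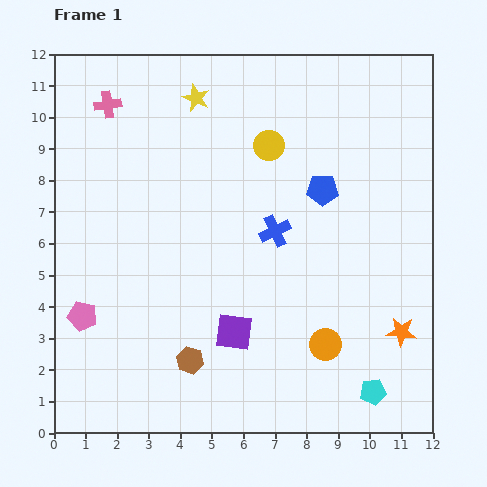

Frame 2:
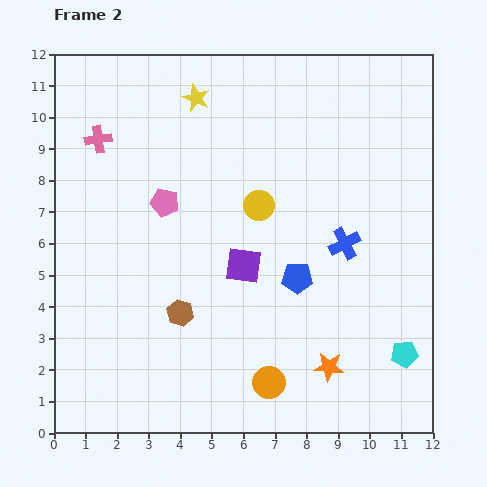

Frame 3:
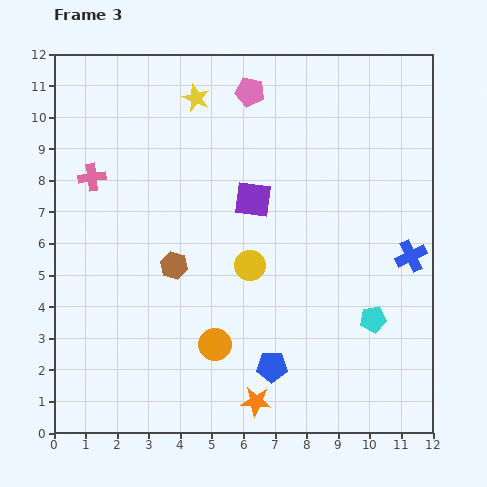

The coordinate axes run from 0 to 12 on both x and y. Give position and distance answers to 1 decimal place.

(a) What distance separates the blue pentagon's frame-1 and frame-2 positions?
2.9

The blue pentagon moved from (8.5, 7.7) to (7.7, 4.9), a distance of √(0.8² + 2.8²) ≈ 2.9.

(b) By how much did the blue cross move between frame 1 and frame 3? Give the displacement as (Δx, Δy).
(4.3, -0.8)

The blue cross was at (7.0, 6.4) in frame 1 and (11.3, 5.6) in frame 3.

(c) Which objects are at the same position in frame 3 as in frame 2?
the yellow star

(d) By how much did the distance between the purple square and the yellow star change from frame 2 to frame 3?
-1.8

Distance in frame 2: 5.5. Distance in frame 3: 3.7.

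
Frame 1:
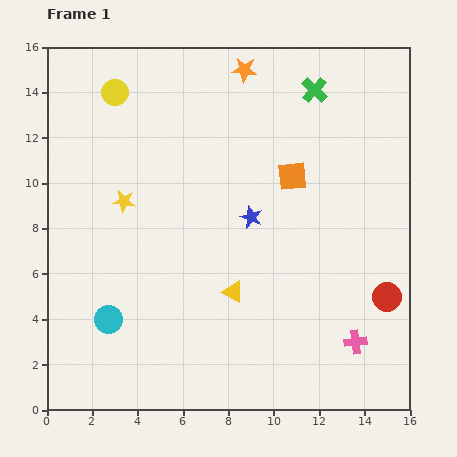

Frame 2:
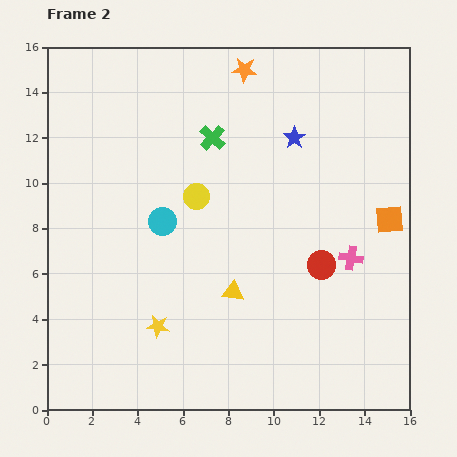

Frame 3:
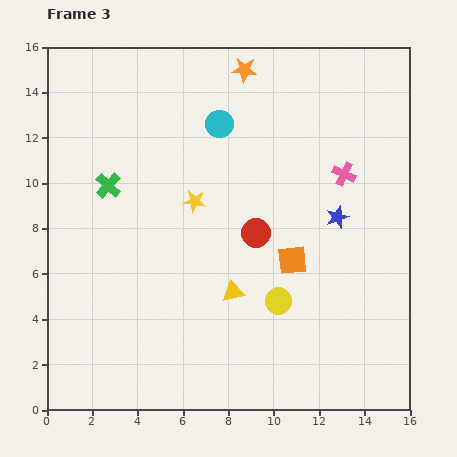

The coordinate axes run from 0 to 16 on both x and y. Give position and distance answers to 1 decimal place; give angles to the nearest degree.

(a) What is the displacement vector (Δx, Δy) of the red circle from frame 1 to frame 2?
(-2.9, 1.4)

The red circle was at (15.0, 5.0) in frame 1 and (12.1, 6.4) in frame 2.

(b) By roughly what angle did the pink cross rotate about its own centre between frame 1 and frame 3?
32° clockwise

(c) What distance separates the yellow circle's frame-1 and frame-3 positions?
11.7

The yellow circle moved from (3.0, 14.0) to (10.2, 4.8), a distance of √(7.2² + 9.2²) ≈ 11.7.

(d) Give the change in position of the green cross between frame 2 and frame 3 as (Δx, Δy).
(-4.6, -2.1)

The green cross was at (7.3, 12.0) in frame 2 and (2.7, 9.9) in frame 3.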